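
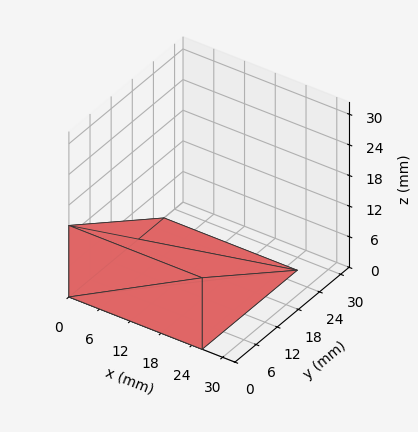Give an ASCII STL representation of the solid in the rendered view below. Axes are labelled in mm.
Reading the render: the shape is a wedge (ramp): 26 × 27 mm base, rising to 14 mm along the y=0 edge and sloping linearly to z=0 at y=27 (dimensions read to the nearest mm from the axis ticks). For the STL, each face is triangulated and given an outward normal.

solid part
  facet normal 0.0000 0.0000 -1.0000
    outer loop
      vertex 26.0 27.0 0.0
      vertex 26.0 0.0 0.0
      vertex 0.0 0.0 0.0
    endloop
  endfacet
  facet normal 0.0000 0.0000 -1.0000
    outer loop
      vertex 0.0 27.0 0.0
      vertex 26.0 27.0 0.0
      vertex 0.0 0.0 0.0
    endloop
  endfacet
  facet normal 0.0000 -1.0000 0.0000
    outer loop
      vertex 0.0 0.0 0.0
      vertex 26.0 0.0 0.0
      vertex 26.0 0.0 14.0
    endloop
  endfacet
  facet normal 0.0000 -1.0000 0.0000
    outer loop
      vertex 0.0 0.0 0.0
      vertex 26.0 0.0 14.0
      vertex 0.0 0.0 14.0
    endloop
  endfacet
  facet normal 0.0000 0.4603 0.8878
    outer loop
      vertex 0.0 0.0 14.0
      vertex 26.0 0.0 14.0
      vertex 26.0 27.0 0.0
    endloop
  endfacet
  facet normal 0.0000 0.4603 0.8878
    outer loop
      vertex 0.0 0.0 14.0
      vertex 26.0 27.0 0.0
      vertex 0.0 27.0 0.0
    endloop
  endfacet
  facet normal -1.0000 0.0000 0.0000
    outer loop
      vertex 0.0 0.0 14.0
      vertex 0.0 27.0 0.0
      vertex 0.0 0.0 0.0
    endloop
  endfacet
  facet normal 1.0000 0.0000 0.0000
    outer loop
      vertex 26.0 0.0 0.0
      vertex 26.0 27.0 0.0
      vertex 26.0 0.0 14.0
    endloop
  endfacet
endsolid part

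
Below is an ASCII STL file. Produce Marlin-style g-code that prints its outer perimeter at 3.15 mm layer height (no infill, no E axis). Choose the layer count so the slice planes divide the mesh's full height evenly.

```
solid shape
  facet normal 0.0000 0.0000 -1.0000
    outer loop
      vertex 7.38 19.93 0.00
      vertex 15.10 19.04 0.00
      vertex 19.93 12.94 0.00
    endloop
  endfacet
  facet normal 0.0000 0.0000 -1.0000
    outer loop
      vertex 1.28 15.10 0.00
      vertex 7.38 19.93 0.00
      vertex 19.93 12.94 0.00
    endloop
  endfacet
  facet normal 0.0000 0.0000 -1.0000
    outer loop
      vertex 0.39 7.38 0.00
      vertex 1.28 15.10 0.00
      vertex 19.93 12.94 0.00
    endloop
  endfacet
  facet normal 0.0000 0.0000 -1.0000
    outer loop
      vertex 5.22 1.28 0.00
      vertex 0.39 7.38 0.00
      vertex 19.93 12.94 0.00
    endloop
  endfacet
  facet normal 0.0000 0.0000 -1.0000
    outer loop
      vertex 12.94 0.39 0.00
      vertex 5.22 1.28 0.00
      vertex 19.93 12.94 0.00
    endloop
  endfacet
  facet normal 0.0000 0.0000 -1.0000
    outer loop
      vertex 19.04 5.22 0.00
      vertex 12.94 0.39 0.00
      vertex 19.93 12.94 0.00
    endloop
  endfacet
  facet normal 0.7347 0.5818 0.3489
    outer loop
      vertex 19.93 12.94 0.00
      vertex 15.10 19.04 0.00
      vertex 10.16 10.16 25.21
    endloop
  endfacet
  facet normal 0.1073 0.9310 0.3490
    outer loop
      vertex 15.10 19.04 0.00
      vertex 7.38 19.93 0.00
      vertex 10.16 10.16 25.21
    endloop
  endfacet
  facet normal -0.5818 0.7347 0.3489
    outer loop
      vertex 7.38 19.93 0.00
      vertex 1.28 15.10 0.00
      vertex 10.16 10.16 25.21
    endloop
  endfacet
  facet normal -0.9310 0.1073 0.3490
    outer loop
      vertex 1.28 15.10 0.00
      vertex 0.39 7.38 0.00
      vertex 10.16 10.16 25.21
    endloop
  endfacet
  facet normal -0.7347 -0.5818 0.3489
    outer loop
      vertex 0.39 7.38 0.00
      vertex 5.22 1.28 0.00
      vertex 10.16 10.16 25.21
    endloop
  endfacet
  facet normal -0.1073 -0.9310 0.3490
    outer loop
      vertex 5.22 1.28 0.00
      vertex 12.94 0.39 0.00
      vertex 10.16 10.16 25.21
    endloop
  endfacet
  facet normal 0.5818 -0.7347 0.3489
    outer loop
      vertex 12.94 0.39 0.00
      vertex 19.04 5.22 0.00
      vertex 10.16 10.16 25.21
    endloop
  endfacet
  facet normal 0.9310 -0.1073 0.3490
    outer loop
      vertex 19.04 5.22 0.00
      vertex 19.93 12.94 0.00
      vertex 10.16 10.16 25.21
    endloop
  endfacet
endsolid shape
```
; perimeter-only toolpath
G21 ; units = mm
G90 ; absolute positioning
G28 ; home
; layer 1
G0 Z3.15
G0 X18.71 Y12.59
G1 X14.48 Y17.93
G1 X7.73 Y18.71
G1 X2.39 Y14.48
G1 X1.61 Y7.73
G1 X5.84 Y2.39
G1 X12.59 Y1.61
G1 X17.93 Y5.84
G1 X18.71 Y12.59
; layer 2
G0 Z6.30
G0 X17.49 Y12.25
G1 X13.86 Y16.82
G1 X8.07 Y17.49
G1 X3.50 Y13.86
G1 X2.83 Y8.07
G1 X6.46 Y3.50
G1 X12.25 Y2.83
G1 X16.82 Y6.46
G1 X17.49 Y12.25
; layer 3
G0 Z9.45
G0 X16.27 Y11.90
G1 X13.25 Y15.71
G1 X8.42 Y16.27
G1 X4.61 Y13.25
G1 X4.05 Y8.42
G1 X7.07 Y4.61
G1 X11.90 Y4.05
G1 X15.71 Y7.07
G1 X16.27 Y11.90
; layer 4
G0 Z12.61
G0 X15.04 Y11.55
G1 X12.63 Y14.60
G1 X8.77 Y15.04
G1 X5.72 Y12.63
G1 X5.28 Y8.77
G1 X7.69 Y5.72
G1 X11.55 Y5.28
G1 X14.60 Y7.69
G1 X15.04 Y11.55
; layer 5
G0 Z15.76
G0 X13.82 Y11.20
G1 X12.01 Y13.49
G1 X9.12 Y13.82
G1 X6.83 Y12.01
G1 X6.50 Y9.12
G1 X8.31 Y6.83
G1 X11.20 Y6.50
G1 X13.49 Y8.31
G1 X13.82 Y11.20
; layer 6
G0 Z18.91
G0 X12.60 Y10.86
G1 X11.40 Y12.38
G1 X9.46 Y12.60
G1 X7.94 Y11.40
G1 X7.72 Y9.46
G1 X8.93 Y7.94
G1 X10.86 Y7.72
G1 X12.38 Y8.93
G1 X12.60 Y10.86
; layer 7
G0 Z22.06
G0 X11.38 Y10.51
G1 X10.78 Y11.27
G1 X9.81 Y11.38
G1 X9.05 Y10.78
G1 X8.94 Y9.81
G1 X9.54 Y9.05
G1 X10.51 Y8.94
G1 X11.27 Y9.54
G1 X11.38 Y10.51
M2 ; end

The solid is a regular 8-sided pyramid, base circumscribed radius ≈ 10.2 mm, apex at z ≈ 25.2 mm. Slicing at Δz = 3.15 mm — 8 equal slices spanning the solid's height, so layer i sits at z = i·h/8 — gives 7 non-empty perimeters. Each is a 8-segment closed polygon; G0 lifts to the layer z and rapids to the start vertex, then G1 traces the edges. The cross-section shrinks linearly with z (the slice at the apex is degenerate and omitted).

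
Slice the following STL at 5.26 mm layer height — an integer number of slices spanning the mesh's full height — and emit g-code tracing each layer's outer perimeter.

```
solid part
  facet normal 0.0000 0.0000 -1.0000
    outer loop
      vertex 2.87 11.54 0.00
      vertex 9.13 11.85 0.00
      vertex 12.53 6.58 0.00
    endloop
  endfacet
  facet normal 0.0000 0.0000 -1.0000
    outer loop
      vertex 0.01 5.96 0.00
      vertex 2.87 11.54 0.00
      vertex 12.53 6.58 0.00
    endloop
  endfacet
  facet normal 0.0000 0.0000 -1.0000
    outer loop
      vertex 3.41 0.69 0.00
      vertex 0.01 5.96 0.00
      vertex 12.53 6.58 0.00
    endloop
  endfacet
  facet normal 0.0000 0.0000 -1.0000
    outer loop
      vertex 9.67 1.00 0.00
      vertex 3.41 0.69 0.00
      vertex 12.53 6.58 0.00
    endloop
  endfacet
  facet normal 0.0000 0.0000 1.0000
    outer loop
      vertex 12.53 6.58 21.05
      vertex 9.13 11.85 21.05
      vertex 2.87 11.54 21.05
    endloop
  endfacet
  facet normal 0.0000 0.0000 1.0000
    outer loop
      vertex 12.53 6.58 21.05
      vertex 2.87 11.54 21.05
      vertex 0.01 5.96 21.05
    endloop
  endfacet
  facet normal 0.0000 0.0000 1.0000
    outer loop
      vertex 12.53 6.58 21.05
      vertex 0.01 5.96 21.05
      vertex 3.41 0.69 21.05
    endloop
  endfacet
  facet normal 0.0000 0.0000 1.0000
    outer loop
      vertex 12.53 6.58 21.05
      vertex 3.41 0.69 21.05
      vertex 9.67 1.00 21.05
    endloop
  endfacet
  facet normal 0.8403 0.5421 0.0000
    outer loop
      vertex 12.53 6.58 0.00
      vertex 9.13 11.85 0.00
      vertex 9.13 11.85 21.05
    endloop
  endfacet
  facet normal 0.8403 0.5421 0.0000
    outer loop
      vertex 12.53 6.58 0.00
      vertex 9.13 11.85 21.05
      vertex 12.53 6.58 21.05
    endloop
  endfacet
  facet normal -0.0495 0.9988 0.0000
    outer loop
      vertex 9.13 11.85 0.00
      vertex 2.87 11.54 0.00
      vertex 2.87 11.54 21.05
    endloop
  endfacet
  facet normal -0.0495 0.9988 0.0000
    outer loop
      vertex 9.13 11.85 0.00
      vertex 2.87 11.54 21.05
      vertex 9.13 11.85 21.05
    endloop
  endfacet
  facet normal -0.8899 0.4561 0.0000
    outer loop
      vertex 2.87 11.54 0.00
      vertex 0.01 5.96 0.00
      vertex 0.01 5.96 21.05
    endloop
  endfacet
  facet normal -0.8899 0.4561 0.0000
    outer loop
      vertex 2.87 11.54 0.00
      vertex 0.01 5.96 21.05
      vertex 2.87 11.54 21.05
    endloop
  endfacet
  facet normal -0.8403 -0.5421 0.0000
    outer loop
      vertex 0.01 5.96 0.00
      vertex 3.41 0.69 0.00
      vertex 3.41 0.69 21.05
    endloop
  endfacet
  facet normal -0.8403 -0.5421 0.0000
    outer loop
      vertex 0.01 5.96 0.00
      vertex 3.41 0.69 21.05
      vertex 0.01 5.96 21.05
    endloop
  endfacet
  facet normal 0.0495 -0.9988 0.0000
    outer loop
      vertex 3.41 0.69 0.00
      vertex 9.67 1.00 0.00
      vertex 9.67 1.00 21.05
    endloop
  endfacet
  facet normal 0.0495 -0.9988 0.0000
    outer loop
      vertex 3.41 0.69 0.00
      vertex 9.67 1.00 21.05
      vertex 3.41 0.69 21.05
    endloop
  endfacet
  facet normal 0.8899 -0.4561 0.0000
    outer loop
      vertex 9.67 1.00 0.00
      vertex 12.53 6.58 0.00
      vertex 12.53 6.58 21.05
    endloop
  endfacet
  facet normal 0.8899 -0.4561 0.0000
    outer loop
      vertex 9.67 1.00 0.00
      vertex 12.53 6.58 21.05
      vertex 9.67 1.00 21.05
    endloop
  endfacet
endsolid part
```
; perimeter-only toolpath
G21 ; units = mm
G90 ; absolute positioning
G28 ; home
; layer 1
G0 Z5.26
G0 X12.53 Y6.58
G1 X9.13 Y11.85
G1 X2.87 Y11.54
G1 X0.01 Y5.96
G1 X3.41 Y0.69
G1 X9.67 Y1.00
G1 X12.53 Y6.58
; layer 2
G0 Z10.53
G0 X12.53 Y6.58
G1 X9.13 Y11.85
G1 X2.87 Y11.54
G1 X0.01 Y5.96
G1 X3.41 Y0.69
G1 X9.67 Y1.00
G1 X12.53 Y6.58
; layer 3
G0 Z15.79
G0 X12.53 Y6.58
G1 X9.13 Y11.85
G1 X2.87 Y11.54
G1 X0.01 Y5.96
G1 X3.41 Y0.69
G1 X9.67 Y1.00
G1 X12.53 Y6.58
; layer 4
G0 Z21.05
G0 X12.53 Y6.58
G1 X9.13 Y11.85
G1 X2.87 Y11.54
G1 X0.01 Y5.96
G1 X3.41 Y0.69
G1 X9.67 Y1.00
G1 X12.53 Y6.58
M2 ; end

The solid is a regular 6-sided prism (a cylinder approximated with 6 flat sides), circumscribed radius ≈ 6.27 mm, height ≈ 21.1 mm. Slicing at Δz = 5.26 mm — 4 equal slices spanning the solid's height, so layer i sits at z = i·h/4 — gives 4 non-empty perimeters. Each is a 6-segment closed polygon; G0 lifts to the layer z and rapids to the start vertex, then G1 traces the edges.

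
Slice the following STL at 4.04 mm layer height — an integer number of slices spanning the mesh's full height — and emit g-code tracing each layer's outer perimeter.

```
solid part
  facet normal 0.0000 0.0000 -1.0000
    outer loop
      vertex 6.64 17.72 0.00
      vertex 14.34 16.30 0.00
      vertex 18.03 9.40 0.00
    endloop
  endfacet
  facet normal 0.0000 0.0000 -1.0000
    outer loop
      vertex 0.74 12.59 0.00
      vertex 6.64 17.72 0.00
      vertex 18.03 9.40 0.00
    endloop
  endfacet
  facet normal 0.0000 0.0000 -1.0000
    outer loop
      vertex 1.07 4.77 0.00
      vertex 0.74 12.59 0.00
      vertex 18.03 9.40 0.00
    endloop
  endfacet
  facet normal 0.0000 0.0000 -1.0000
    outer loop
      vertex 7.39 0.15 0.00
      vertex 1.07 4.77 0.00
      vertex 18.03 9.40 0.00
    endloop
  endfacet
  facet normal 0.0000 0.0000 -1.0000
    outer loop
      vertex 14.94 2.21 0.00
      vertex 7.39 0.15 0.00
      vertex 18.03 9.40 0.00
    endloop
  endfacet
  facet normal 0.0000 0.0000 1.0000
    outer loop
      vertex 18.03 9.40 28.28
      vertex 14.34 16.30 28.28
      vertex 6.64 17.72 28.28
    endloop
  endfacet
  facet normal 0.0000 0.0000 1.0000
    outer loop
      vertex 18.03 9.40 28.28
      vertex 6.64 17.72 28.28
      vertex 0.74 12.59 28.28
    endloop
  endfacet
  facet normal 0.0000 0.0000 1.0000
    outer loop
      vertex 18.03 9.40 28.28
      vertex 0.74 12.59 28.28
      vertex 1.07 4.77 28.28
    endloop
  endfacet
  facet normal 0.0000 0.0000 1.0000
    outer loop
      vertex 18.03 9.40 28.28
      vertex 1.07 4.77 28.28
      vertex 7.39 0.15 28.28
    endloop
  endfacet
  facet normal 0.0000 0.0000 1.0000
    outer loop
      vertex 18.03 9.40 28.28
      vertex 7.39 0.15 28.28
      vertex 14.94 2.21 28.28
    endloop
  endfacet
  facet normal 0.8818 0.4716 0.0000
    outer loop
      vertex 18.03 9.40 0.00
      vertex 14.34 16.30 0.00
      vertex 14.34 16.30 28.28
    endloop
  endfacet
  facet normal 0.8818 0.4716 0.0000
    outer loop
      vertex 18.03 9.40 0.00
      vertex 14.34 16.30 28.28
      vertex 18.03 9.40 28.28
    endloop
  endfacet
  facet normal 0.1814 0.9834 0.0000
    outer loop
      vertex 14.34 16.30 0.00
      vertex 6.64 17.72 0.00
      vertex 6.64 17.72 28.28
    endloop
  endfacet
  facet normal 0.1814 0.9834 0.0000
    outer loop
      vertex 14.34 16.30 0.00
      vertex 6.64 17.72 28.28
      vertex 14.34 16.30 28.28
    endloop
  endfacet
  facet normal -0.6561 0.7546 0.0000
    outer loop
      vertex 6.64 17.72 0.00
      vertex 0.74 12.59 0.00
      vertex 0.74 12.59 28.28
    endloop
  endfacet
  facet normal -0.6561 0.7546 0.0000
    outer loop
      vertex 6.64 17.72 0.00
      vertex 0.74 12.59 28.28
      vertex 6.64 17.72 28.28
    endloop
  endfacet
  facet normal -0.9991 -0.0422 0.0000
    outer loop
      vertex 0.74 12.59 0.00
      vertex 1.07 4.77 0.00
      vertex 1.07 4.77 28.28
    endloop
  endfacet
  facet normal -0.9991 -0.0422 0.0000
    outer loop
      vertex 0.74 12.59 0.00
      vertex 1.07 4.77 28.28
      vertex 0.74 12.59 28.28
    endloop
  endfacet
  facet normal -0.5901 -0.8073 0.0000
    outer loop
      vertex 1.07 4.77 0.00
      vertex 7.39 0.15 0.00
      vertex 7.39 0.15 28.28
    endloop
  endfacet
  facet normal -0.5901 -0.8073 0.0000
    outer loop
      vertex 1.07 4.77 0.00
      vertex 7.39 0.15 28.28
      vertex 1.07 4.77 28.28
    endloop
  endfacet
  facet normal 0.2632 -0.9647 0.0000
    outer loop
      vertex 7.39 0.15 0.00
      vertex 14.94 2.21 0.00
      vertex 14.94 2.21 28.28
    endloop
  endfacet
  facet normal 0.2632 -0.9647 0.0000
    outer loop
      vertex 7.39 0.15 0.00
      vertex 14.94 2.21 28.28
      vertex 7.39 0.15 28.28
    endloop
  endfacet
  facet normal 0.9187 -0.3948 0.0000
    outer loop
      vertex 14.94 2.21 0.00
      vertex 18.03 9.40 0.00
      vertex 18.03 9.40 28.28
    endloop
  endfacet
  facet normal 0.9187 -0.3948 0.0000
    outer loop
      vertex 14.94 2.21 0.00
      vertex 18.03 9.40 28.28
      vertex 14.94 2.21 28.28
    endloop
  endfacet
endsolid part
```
; perimeter-only toolpath
G21 ; units = mm
G90 ; absolute positioning
G28 ; home
; layer 1
G0 Z4.04
G0 X18.03 Y9.40
G1 X14.34 Y16.30
G1 X6.64 Y17.72
G1 X0.74 Y12.59
G1 X1.07 Y4.77
G1 X7.39 Y0.15
G1 X14.94 Y2.21
G1 X18.03 Y9.40
; layer 2
G0 Z8.08
G0 X18.03 Y9.40
G1 X14.34 Y16.30
G1 X6.64 Y17.72
G1 X0.74 Y12.59
G1 X1.07 Y4.77
G1 X7.39 Y0.15
G1 X14.94 Y2.21
G1 X18.03 Y9.40
; layer 3
G0 Z12.12
G0 X18.03 Y9.40
G1 X14.34 Y16.30
G1 X6.64 Y17.72
G1 X0.74 Y12.59
G1 X1.07 Y4.77
G1 X7.39 Y0.15
G1 X14.94 Y2.21
G1 X18.03 Y9.40
; layer 4
G0 Z16.16
G0 X18.03 Y9.40
G1 X14.34 Y16.30
G1 X6.64 Y17.72
G1 X0.74 Y12.59
G1 X1.07 Y4.77
G1 X7.39 Y0.15
G1 X14.94 Y2.21
G1 X18.03 Y9.40
; layer 5
G0 Z20.20
G0 X18.03 Y9.40
G1 X14.34 Y16.30
G1 X6.64 Y17.72
G1 X0.74 Y12.59
G1 X1.07 Y4.77
G1 X7.39 Y0.15
G1 X14.94 Y2.21
G1 X18.03 Y9.40
; layer 6
G0 Z24.24
G0 X18.03 Y9.40
G1 X14.34 Y16.30
G1 X6.64 Y17.72
G1 X0.74 Y12.59
G1 X1.07 Y4.77
G1 X7.39 Y0.15
G1 X14.94 Y2.21
G1 X18.03 Y9.40
; layer 7
G0 Z28.28
G0 X18.03 Y9.40
G1 X14.34 Y16.30
G1 X6.64 Y17.72
G1 X0.74 Y12.59
G1 X1.07 Y4.77
G1 X7.39 Y0.15
G1 X14.94 Y2.21
G1 X18.03 Y9.40
M2 ; end

The solid is a regular 7-sided prism (a cylinder approximated with 7 flat sides), circumscribed radius ≈ 9.02 mm, height ≈ 28.3 mm. Slicing at Δz = 4.04 mm — 7 equal slices spanning the solid's height, so layer i sits at z = i·h/7 — gives 7 non-empty perimeters. Each is a 7-segment closed polygon; G0 lifts to the layer z and rapids to the start vertex, then G1 traces the edges.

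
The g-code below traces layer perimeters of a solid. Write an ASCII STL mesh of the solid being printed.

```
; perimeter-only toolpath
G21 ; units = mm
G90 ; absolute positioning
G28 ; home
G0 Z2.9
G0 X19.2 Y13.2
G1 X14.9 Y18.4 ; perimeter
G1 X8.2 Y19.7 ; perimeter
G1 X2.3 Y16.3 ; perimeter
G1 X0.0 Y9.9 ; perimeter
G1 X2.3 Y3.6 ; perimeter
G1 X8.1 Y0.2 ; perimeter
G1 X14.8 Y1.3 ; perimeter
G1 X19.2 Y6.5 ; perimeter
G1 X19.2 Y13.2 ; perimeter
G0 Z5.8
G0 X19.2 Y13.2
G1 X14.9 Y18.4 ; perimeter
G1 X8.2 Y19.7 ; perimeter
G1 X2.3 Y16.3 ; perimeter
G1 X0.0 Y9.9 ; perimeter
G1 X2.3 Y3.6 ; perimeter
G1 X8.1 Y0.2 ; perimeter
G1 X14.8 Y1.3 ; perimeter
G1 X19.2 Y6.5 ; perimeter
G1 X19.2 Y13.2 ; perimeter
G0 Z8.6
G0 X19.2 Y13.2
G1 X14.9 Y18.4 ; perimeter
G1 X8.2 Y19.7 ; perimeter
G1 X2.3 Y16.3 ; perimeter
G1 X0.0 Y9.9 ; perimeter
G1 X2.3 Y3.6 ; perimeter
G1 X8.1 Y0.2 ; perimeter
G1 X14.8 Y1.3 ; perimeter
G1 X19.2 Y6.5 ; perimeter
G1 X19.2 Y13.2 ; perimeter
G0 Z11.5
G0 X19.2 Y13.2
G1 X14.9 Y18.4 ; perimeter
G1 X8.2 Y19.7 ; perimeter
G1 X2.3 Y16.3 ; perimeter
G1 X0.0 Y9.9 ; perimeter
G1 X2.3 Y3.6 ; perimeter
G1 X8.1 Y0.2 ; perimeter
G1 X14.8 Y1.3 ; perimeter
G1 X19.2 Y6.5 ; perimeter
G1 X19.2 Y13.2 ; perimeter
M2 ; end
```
solid part
  facet normal 0.0000 0.0000 -1.0000
    outer loop
      vertex 8.2 19.7 0.0
      vertex 14.9 18.4 0.0
      vertex 19.2 13.2 0.0
    endloop
  endfacet
  facet normal 0.0000 0.0000 -1.0000
    outer loop
      vertex 2.3 16.3 0.0
      vertex 8.2 19.7 0.0
      vertex 19.2 13.2 0.0
    endloop
  endfacet
  facet normal 0.0000 0.0000 -1.0000
    outer loop
      vertex 0.0 9.9 0.0
      vertex 2.3 16.3 0.0
      vertex 19.2 13.2 0.0
    endloop
  endfacet
  facet normal 0.0000 0.0000 -1.0000
    outer loop
      vertex 2.3 3.6 0.0
      vertex 0.0 9.9 0.0
      vertex 19.2 13.2 0.0
    endloop
  endfacet
  facet normal 0.0000 0.0000 -1.0000
    outer loop
      vertex 8.1 0.2 0.0
      vertex 2.3 3.6 0.0
      vertex 19.2 13.2 0.0
    endloop
  endfacet
  facet normal 0.0000 0.0000 -1.0000
    outer loop
      vertex 14.8 1.3 0.0
      vertex 8.1 0.2 0.0
      vertex 19.2 13.2 0.0
    endloop
  endfacet
  facet normal 0.0000 0.0000 -1.0000
    outer loop
      vertex 19.2 6.5 0.0
      vertex 14.8 1.3 0.0
      vertex 19.2 13.2 0.0
    endloop
  endfacet
  facet normal 0.0000 0.0000 1.0000
    outer loop
      vertex 19.2 13.2 11.5
      vertex 14.9 18.4 11.5
      vertex 8.2 19.7 11.5
    endloop
  endfacet
  facet normal 0.0000 0.0000 1.0000
    outer loop
      vertex 19.2 13.2 11.5
      vertex 8.2 19.7 11.5
      vertex 2.3 16.3 11.5
    endloop
  endfacet
  facet normal 0.0000 0.0000 1.0000
    outer loop
      vertex 19.2 13.2 11.5
      vertex 2.3 16.3 11.5
      vertex 0.0 9.9 11.5
    endloop
  endfacet
  facet normal 0.0000 0.0000 1.0000
    outer loop
      vertex 19.2 13.2 11.5
      vertex 0.0 9.9 11.5
      vertex 2.3 3.6 11.5
    endloop
  endfacet
  facet normal 0.0000 0.0000 1.0000
    outer loop
      vertex 19.2 13.2 11.5
      vertex 2.3 3.6 11.5
      vertex 8.1 0.2 11.5
    endloop
  endfacet
  facet normal 0.0000 0.0000 1.0000
    outer loop
      vertex 19.2 13.2 11.5
      vertex 8.1 0.2 11.5
      vertex 14.8 1.3 11.5
    endloop
  endfacet
  facet normal 0.0000 0.0000 1.0000
    outer loop
      vertex 19.2 13.2 11.5
      vertex 14.8 1.3 11.5
      vertex 19.2 6.5 11.5
    endloop
  endfacet
  facet normal 0.7706 0.6373 0.0000
    outer loop
      vertex 19.2 13.2 0.0
      vertex 14.9 18.4 0.0
      vertex 14.9 18.4 11.5
    endloop
  endfacet
  facet normal 0.7706 0.6373 0.0000
    outer loop
      vertex 19.2 13.2 0.0
      vertex 14.9 18.4 11.5
      vertex 19.2 13.2 11.5
    endloop
  endfacet
  facet normal 0.1905 0.9817 0.0000
    outer loop
      vertex 14.9 18.4 0.0
      vertex 8.2 19.7 0.0
      vertex 8.2 19.7 11.5
    endloop
  endfacet
  facet normal 0.1905 0.9817 0.0000
    outer loop
      vertex 14.9 18.4 0.0
      vertex 8.2 19.7 11.5
      vertex 14.9 18.4 11.5
    endloop
  endfacet
  facet normal -0.4993 0.8664 0.0000
    outer loop
      vertex 8.2 19.7 0.0
      vertex 2.3 16.3 0.0
      vertex 2.3 16.3 11.5
    endloop
  endfacet
  facet normal -0.4993 0.8664 0.0000
    outer loop
      vertex 8.2 19.7 0.0
      vertex 2.3 16.3 11.5
      vertex 8.2 19.7 11.5
    endloop
  endfacet
  facet normal -0.9411 0.3382 0.0000
    outer loop
      vertex 2.3 16.3 0.0
      vertex 0.0 9.9 0.0
      vertex 0.0 9.9 11.5
    endloop
  endfacet
  facet normal -0.9411 0.3382 0.0000
    outer loop
      vertex 2.3 16.3 0.0
      vertex 0.0 9.9 11.5
      vertex 2.3 16.3 11.5
    endloop
  endfacet
  facet normal -0.9394 -0.3429 0.0000
    outer loop
      vertex 0.0 9.9 0.0
      vertex 2.3 3.6 0.0
      vertex 2.3 3.6 11.5
    endloop
  endfacet
  facet normal -0.9394 -0.3429 0.0000
    outer loop
      vertex 0.0 9.9 0.0
      vertex 2.3 3.6 11.5
      vertex 0.0 9.9 11.5
    endloop
  endfacet
  facet normal -0.5057 -0.8627 0.0000
    outer loop
      vertex 2.3 3.6 0.0
      vertex 8.1 0.2 0.0
      vertex 8.1 0.2 11.5
    endloop
  endfacet
  facet normal -0.5057 -0.8627 0.0000
    outer loop
      vertex 2.3 3.6 0.0
      vertex 8.1 0.2 11.5
      vertex 2.3 3.6 11.5
    endloop
  endfacet
  facet normal 0.1620 -0.9868 0.0000
    outer loop
      vertex 8.1 0.2 0.0
      vertex 14.8 1.3 0.0
      vertex 14.8 1.3 11.5
    endloop
  endfacet
  facet normal 0.1620 -0.9868 0.0000
    outer loop
      vertex 8.1 0.2 0.0
      vertex 14.8 1.3 11.5
      vertex 8.1 0.2 11.5
    endloop
  endfacet
  facet normal 0.7634 -0.6459 0.0000
    outer loop
      vertex 14.8 1.3 0.0
      vertex 19.2 6.5 0.0
      vertex 19.2 6.5 11.5
    endloop
  endfacet
  facet normal 0.7634 -0.6459 0.0000
    outer loop
      vertex 14.8 1.3 0.0
      vertex 19.2 6.5 11.5
      vertex 14.8 1.3 11.5
    endloop
  endfacet
  facet normal 1.0000 0.0000 0.0000
    outer loop
      vertex 19.2 6.5 0.0
      vertex 19.2 13.2 0.0
      vertex 19.2 13.2 11.5
    endloop
  endfacet
  facet normal 1.0000 0.0000 0.0000
    outer loop
      vertex 19.2 6.5 0.0
      vertex 19.2 13.2 11.5
      vertex 19.2 6.5 11.5
    endloop
  endfacet
endsolid part

The G0 Z moves step by Δz≈2.9 mm. Every layer's G1 loop is the same polygon, so the solid is a straight extrusion of it from z=0 to z≈11.5. Closing with flat bottom and top caps and triangulating gives 32 facets — a regular 9-sided prism (a cylinder approximated with 9 flat sides), circumscribed radius ≈ 9.9 mm, height ≈ 11.5 mm.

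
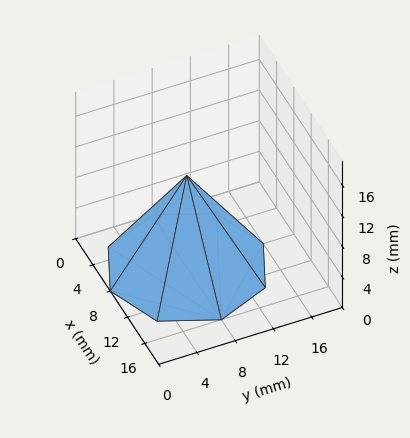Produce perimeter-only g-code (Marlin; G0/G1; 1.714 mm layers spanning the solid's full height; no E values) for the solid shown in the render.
Reading the render: the shape is a regular 8-sided pyramid, base circumscribed radius ≈ 8 mm, apex at z ≈ 12 mm (dimensions read to the nearest mm from the axis ticks). For the g-code, the solid's height is divided into equal slices at the stated Δz and each level perimeter traced with G1 moves after a G0 lift.

; perimeter-only toolpath
G21 ; units = mm
G90 ; absolute positioning
G28 ; home
; layer 1
G0 Z1.714
G0 X14.857 Y8.000
G1 X12.849 Y12.849
G1 X8.000 Y14.857
G1 X3.151 Y12.849
G1 X1.143 Y8.000
G1 X3.151 Y3.151
G1 X8.000 Y1.143
G1 X12.849 Y3.151
G1 X14.857 Y8.000
; layer 2
G0 Z3.429
G0 X13.714 Y8.000
G1 X12.041 Y12.041
G1 X8.000 Y13.714
G1 X3.959 Y12.041
G1 X2.286 Y8.000
G1 X3.959 Y3.959
G1 X8.000 Y2.286
G1 X12.041 Y3.959
G1 X13.714 Y8.000
; layer 3
G0 Z5.143
G0 X12.571 Y8.000
G1 X11.233 Y11.233
G1 X8.000 Y12.571
G1 X4.767 Y11.233
G1 X3.429 Y8.000
G1 X4.767 Y4.767
G1 X8.000 Y3.429
G1 X11.233 Y4.767
G1 X12.571 Y8.000
; layer 4
G0 Z6.857
G0 X11.429 Y8.000
G1 X10.424 Y10.424
G1 X8.000 Y11.429
G1 X5.576 Y10.424
G1 X4.571 Y8.000
G1 X5.576 Y5.576
G1 X8.000 Y4.571
G1 X10.424 Y5.576
G1 X11.429 Y8.000
; layer 5
G0 Z8.571
G0 X10.286 Y8.000
G1 X9.616 Y9.616
G1 X8.000 Y10.286
G1 X6.384 Y9.616
G1 X5.714 Y8.000
G1 X6.384 Y6.384
G1 X8.000 Y5.714
G1 X9.616 Y6.384
G1 X10.286 Y8.000
; layer 6
G0 Z10.286
G0 X9.143 Y8.000
G1 X8.808 Y8.808
G1 X8.000 Y9.143
G1 X7.192 Y8.808
G1 X6.857 Y8.000
G1 X7.192 Y7.192
G1 X8.000 Y6.857
G1 X8.808 Y7.192
G1 X9.143 Y8.000
M2 ; end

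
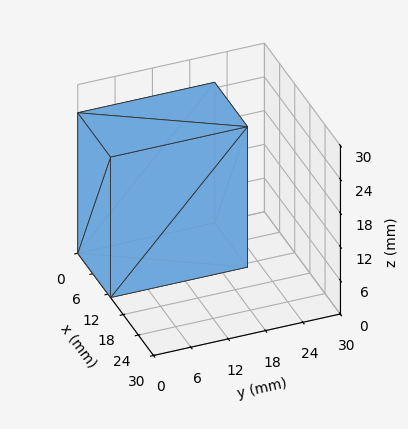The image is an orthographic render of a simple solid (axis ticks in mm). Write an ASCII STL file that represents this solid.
Reading the render: the shape is a rectangular box, roughly 13 × 22 mm footprint and 25 mm tall (dimensions read to the nearest mm from the axis ticks). For the STL, each face is triangulated and given an outward normal.

solid part
  facet normal 0.0000 0.0000 -1.0000
    outer loop
      vertex 13.00 22.00 0.00
      vertex 13.00 0.00 0.00
      vertex 0.00 0.00 0.00
    endloop
  endfacet
  facet normal 0.0000 0.0000 -1.0000
    outer loop
      vertex 0.00 22.00 0.00
      vertex 13.00 22.00 0.00
      vertex 0.00 0.00 0.00
    endloop
  endfacet
  facet normal 0.0000 0.0000 1.0000
    outer loop
      vertex 0.00 0.00 25.00
      vertex 13.00 0.00 25.00
      vertex 13.00 22.00 25.00
    endloop
  endfacet
  facet normal 0.0000 0.0000 1.0000
    outer loop
      vertex 0.00 0.00 25.00
      vertex 13.00 22.00 25.00
      vertex 0.00 22.00 25.00
    endloop
  endfacet
  facet normal 0.0000 -1.0000 0.0000
    outer loop
      vertex 0.00 0.00 0.00
      vertex 13.00 0.00 0.00
      vertex 13.00 0.00 25.00
    endloop
  endfacet
  facet normal 0.0000 -1.0000 0.0000
    outer loop
      vertex 0.00 0.00 0.00
      vertex 13.00 0.00 25.00
      vertex 0.00 0.00 25.00
    endloop
  endfacet
  facet normal 0.0000 1.0000 0.0000
    outer loop
      vertex 13.00 22.00 25.00
      vertex 13.00 22.00 0.00
      vertex 0.00 22.00 0.00
    endloop
  endfacet
  facet normal 0.0000 1.0000 0.0000
    outer loop
      vertex 0.00 22.00 25.00
      vertex 13.00 22.00 25.00
      vertex 0.00 22.00 0.00
    endloop
  endfacet
  facet normal -1.0000 0.0000 0.0000
    outer loop
      vertex 0.00 22.00 25.00
      vertex 0.00 22.00 0.00
      vertex 0.00 0.00 0.00
    endloop
  endfacet
  facet normal -1.0000 0.0000 0.0000
    outer loop
      vertex 0.00 0.00 25.00
      vertex 0.00 22.00 25.00
      vertex 0.00 0.00 0.00
    endloop
  endfacet
  facet normal 1.0000 0.0000 0.0000
    outer loop
      vertex 13.00 0.00 0.00
      vertex 13.00 22.00 0.00
      vertex 13.00 22.00 25.00
    endloop
  endfacet
  facet normal 1.0000 0.0000 0.0000
    outer loop
      vertex 13.00 0.00 0.00
      vertex 13.00 22.00 25.00
      vertex 13.00 0.00 25.00
    endloop
  endfacet
endsolid part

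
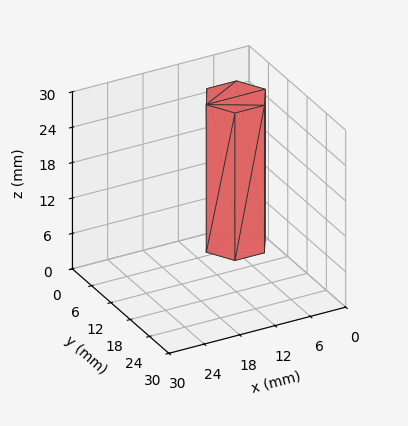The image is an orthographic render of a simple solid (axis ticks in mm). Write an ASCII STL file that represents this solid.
Reading the render: the shape is a regular 6-sided prism (a cylinder approximated with 6 flat sides), circumscribed radius ≈ 5 mm, height ≈ 25 mm (dimensions read to the nearest mm from the axis ticks). For the STL, each face is triangulated and given an outward normal.

solid part
  facet normal 0.0000 0.0000 -1.0000
    outer loop
      vertex 2.500 9.330 0.000
      vertex 7.500 9.330 0.000
      vertex 10.000 5.000 0.000
    endloop
  endfacet
  facet normal 0.0000 0.0000 -1.0000
    outer loop
      vertex 0.000 5.000 0.000
      vertex 2.500 9.330 0.000
      vertex 10.000 5.000 0.000
    endloop
  endfacet
  facet normal 0.0000 0.0000 -1.0000
    outer loop
      vertex 2.500 0.670 0.000
      vertex 0.000 5.000 0.000
      vertex 10.000 5.000 0.000
    endloop
  endfacet
  facet normal 0.0000 0.0000 -1.0000
    outer loop
      vertex 7.500 0.670 0.000
      vertex 2.500 0.670 0.000
      vertex 10.000 5.000 0.000
    endloop
  endfacet
  facet normal 0.0000 0.0000 1.0000
    outer loop
      vertex 10.000 5.000 25.000
      vertex 7.500 9.330 25.000
      vertex 2.500 9.330 25.000
    endloop
  endfacet
  facet normal 0.0000 0.0000 1.0000
    outer loop
      vertex 10.000 5.000 25.000
      vertex 2.500 9.330 25.000
      vertex 0.000 5.000 25.000
    endloop
  endfacet
  facet normal 0.0000 0.0000 1.0000
    outer loop
      vertex 10.000 5.000 25.000
      vertex 0.000 5.000 25.000
      vertex 2.500 0.670 25.000
    endloop
  endfacet
  facet normal 0.0000 0.0000 1.0000
    outer loop
      vertex 10.000 5.000 25.000
      vertex 2.500 0.670 25.000
      vertex 7.500 0.670 25.000
    endloop
  endfacet
  facet normal 0.8660 0.5000 0.0000
    outer loop
      vertex 10.000 5.000 0.000
      vertex 7.500 9.330 0.000
      vertex 7.500 9.330 25.000
    endloop
  endfacet
  facet normal 0.8660 0.5000 0.0000
    outer loop
      vertex 10.000 5.000 0.000
      vertex 7.500 9.330 25.000
      vertex 10.000 5.000 25.000
    endloop
  endfacet
  facet normal 0.0000 1.0000 0.0000
    outer loop
      vertex 7.500 9.330 0.000
      vertex 2.500 9.330 0.000
      vertex 2.500 9.330 25.000
    endloop
  endfacet
  facet normal 0.0000 1.0000 0.0000
    outer loop
      vertex 7.500 9.330 0.000
      vertex 2.500 9.330 25.000
      vertex 7.500 9.330 25.000
    endloop
  endfacet
  facet normal -0.8660 0.5000 0.0000
    outer loop
      vertex 2.500 9.330 0.000
      vertex 0.000 5.000 0.000
      vertex 0.000 5.000 25.000
    endloop
  endfacet
  facet normal -0.8660 0.5000 0.0000
    outer loop
      vertex 2.500 9.330 0.000
      vertex 0.000 5.000 25.000
      vertex 2.500 9.330 25.000
    endloop
  endfacet
  facet normal -0.8660 -0.5000 0.0000
    outer loop
      vertex 0.000 5.000 0.000
      vertex 2.500 0.670 0.000
      vertex 2.500 0.670 25.000
    endloop
  endfacet
  facet normal -0.8660 -0.5000 0.0000
    outer loop
      vertex 0.000 5.000 0.000
      vertex 2.500 0.670 25.000
      vertex 0.000 5.000 25.000
    endloop
  endfacet
  facet normal 0.0000 -1.0000 0.0000
    outer loop
      vertex 2.500 0.670 0.000
      vertex 7.500 0.670 0.000
      vertex 7.500 0.670 25.000
    endloop
  endfacet
  facet normal 0.0000 -1.0000 0.0000
    outer loop
      vertex 2.500 0.670 0.000
      vertex 7.500 0.670 25.000
      vertex 2.500 0.670 25.000
    endloop
  endfacet
  facet normal 0.8660 -0.5000 0.0000
    outer loop
      vertex 7.500 0.670 0.000
      vertex 10.000 5.000 0.000
      vertex 10.000 5.000 25.000
    endloop
  endfacet
  facet normal 0.8660 -0.5000 0.0000
    outer loop
      vertex 7.500 0.670 0.000
      vertex 10.000 5.000 25.000
      vertex 7.500 0.670 25.000
    endloop
  endfacet
endsolid part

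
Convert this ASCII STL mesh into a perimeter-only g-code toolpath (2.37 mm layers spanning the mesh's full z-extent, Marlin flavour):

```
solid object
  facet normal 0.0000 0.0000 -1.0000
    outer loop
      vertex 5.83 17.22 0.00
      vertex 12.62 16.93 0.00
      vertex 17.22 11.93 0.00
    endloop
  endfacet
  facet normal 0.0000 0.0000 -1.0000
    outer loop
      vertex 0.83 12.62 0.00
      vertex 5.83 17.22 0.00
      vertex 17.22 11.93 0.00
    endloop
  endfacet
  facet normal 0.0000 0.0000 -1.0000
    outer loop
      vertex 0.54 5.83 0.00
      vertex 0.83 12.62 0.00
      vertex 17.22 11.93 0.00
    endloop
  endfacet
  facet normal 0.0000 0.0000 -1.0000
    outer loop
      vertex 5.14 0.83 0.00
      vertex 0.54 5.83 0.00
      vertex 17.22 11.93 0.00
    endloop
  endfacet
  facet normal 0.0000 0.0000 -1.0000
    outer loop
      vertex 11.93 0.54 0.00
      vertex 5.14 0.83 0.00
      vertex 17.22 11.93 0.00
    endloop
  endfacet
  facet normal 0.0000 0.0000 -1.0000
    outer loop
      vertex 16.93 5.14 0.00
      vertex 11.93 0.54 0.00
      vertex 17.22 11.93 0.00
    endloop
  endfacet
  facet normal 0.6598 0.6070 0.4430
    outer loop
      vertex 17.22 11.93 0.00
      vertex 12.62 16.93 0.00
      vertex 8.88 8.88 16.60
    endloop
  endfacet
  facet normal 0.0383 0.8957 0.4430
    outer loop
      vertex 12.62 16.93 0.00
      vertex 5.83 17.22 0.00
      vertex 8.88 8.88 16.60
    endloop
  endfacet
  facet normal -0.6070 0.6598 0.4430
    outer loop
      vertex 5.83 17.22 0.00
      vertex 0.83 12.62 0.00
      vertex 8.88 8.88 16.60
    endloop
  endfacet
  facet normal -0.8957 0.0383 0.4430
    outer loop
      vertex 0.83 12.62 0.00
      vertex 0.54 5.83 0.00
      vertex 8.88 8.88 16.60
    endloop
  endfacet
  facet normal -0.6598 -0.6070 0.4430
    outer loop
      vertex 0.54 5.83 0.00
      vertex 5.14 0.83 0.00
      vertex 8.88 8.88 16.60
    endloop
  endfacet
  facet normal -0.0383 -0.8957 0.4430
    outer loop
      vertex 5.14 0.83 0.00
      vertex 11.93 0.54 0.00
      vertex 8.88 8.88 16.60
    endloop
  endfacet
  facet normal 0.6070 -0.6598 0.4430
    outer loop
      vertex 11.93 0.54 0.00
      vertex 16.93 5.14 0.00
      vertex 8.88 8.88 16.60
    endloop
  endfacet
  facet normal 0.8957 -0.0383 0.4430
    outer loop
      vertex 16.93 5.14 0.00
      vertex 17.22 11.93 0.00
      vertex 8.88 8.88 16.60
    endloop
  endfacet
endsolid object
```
; perimeter-only toolpath
G21 ; units = mm
G90 ; absolute positioning
G28 ; home
; layer 1
G0 Z2.37
G0 X16.03 Y11.49
G1 X12.09 Y15.78
G1 X6.27 Y16.03
G1 X1.98 Y12.09
G1 X1.73 Y6.27
G1 X5.67 Y1.98
G1 X11.49 Y1.73
G1 X15.78 Y5.67
G1 X16.03 Y11.49
; layer 2
G0 Z4.74
G0 X14.84 Y11.06
G1 X11.55 Y14.63
G1 X6.70 Y14.84
G1 X3.13 Y11.55
G1 X2.92 Y6.70
G1 X6.21 Y3.13
G1 X11.06 Y2.92
G1 X14.63 Y6.21
G1 X14.84 Y11.06
; layer 3
G0 Z7.11
G0 X13.65 Y10.62
G1 X11.02 Y13.48
G1 X7.14 Y13.65
G1 X4.28 Y11.02
G1 X4.11 Y7.14
G1 X6.74 Y4.28
G1 X10.62 Y4.11
G1 X13.48 Y6.74
G1 X13.65 Y10.62
; layer 4
G0 Z9.49
G0 X12.45 Y10.19
G1 X10.48 Y12.33
G1 X7.57 Y12.45
G1 X5.43 Y10.48
G1 X5.31 Y7.57
G1 X7.28 Y5.43
G1 X10.19 Y5.31
G1 X12.33 Y7.28
G1 X12.45 Y10.19
; layer 5
G0 Z11.86
G0 X11.26 Y9.75
G1 X9.95 Y11.18
G1 X8.01 Y11.26
G1 X6.58 Y9.95
G1 X6.50 Y8.01
G1 X7.81 Y6.58
G1 X9.75 Y6.50
G1 X11.18 Y7.81
G1 X11.26 Y9.75
; layer 6
G0 Z14.23
G0 X10.07 Y9.32
G1 X9.41 Y10.03
G1 X8.44 Y10.07
G1 X7.73 Y9.41
G1 X7.69 Y8.44
G1 X8.35 Y7.73
G1 X9.32 Y7.69
G1 X10.03 Y8.35
G1 X10.07 Y9.32
M2 ; end

The solid is a regular 8-sided pyramid, base circumscribed radius ≈ 8.88 mm, apex at z ≈ 16.6 mm. Slicing at Δz = 2.37 mm — 7 equal slices spanning the solid's height, so layer i sits at z = i·h/7 — gives 6 non-empty perimeters. Each is a 8-segment closed polygon; G0 lifts to the layer z and rapids to the start vertex, then G1 traces the edges. The cross-section shrinks linearly with z (the slice at the apex is degenerate and omitted).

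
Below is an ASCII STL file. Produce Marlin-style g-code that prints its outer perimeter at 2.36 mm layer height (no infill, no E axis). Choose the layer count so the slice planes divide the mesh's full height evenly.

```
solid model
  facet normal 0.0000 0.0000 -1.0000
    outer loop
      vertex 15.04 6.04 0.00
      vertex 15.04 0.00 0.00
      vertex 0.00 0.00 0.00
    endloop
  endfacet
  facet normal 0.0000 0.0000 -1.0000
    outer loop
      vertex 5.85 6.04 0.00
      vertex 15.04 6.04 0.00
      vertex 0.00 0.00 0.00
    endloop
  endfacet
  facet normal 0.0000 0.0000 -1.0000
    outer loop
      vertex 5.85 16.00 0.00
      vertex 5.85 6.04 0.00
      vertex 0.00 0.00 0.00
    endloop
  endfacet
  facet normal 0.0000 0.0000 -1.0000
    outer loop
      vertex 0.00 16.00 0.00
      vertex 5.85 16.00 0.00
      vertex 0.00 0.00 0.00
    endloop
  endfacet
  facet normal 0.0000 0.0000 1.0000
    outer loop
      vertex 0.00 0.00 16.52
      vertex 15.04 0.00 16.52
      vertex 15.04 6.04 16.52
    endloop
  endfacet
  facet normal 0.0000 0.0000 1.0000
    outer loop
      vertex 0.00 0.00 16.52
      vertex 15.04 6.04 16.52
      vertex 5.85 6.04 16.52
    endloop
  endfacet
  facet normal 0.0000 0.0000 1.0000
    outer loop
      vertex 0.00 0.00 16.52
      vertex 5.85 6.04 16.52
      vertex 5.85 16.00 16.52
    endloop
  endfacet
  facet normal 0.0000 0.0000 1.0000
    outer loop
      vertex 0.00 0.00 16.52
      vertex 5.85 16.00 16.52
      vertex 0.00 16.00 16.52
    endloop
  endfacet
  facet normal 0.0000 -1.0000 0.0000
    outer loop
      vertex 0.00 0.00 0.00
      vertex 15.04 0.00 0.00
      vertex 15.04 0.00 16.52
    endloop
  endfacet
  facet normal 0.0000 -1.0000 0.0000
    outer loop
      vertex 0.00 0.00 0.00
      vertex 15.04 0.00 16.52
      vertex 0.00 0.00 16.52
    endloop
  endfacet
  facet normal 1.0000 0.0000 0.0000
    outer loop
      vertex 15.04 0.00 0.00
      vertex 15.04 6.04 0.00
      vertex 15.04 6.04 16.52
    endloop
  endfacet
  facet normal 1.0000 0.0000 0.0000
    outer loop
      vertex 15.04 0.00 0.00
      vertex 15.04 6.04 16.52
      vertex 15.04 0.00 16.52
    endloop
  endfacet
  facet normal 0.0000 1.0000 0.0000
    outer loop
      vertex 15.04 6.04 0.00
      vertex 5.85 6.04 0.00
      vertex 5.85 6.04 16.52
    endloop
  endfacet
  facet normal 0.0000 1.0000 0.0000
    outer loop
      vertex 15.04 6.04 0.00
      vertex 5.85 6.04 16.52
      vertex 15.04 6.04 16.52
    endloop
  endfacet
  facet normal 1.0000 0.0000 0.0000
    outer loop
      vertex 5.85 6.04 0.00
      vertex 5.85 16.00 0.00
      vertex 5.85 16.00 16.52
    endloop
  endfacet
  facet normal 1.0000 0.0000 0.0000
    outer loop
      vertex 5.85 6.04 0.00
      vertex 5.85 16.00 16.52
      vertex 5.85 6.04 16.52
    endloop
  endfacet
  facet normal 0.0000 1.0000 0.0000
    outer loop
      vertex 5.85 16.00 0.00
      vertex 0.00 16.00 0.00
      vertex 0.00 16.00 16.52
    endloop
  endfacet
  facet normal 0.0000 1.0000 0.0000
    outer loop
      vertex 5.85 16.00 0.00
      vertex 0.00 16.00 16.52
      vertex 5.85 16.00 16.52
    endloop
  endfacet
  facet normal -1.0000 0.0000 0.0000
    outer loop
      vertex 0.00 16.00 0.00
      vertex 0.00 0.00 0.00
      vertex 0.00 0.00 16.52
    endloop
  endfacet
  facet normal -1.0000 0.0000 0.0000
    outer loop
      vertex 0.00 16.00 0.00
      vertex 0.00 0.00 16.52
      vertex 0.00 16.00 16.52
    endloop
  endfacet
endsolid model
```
; perimeter-only toolpath
G21 ; units = mm
G90 ; absolute positioning
G28 ; home
; layer 1
G0 Z2.36
G0 X0.00 Y0.00
G1 X15.04 Y0.00
G1 X15.04 Y6.04
G1 X5.85 Y6.04
G1 X5.85 Y16.00
G1 X0.00 Y16.00
G1 X0.00 Y0.00
; layer 2
G0 Z4.72
G0 X0.00 Y0.00
G1 X15.04 Y0.00
G1 X15.04 Y6.04
G1 X5.85 Y6.04
G1 X5.85 Y16.00
G1 X0.00 Y16.00
G1 X0.00 Y0.00
; layer 3
G0 Z7.08
G0 X0.00 Y0.00
G1 X15.04 Y0.00
G1 X15.04 Y6.04
G1 X5.85 Y6.04
G1 X5.85 Y16.00
G1 X0.00 Y16.00
G1 X0.00 Y0.00
; layer 4
G0 Z9.44
G0 X0.00 Y0.00
G1 X15.04 Y0.00
G1 X15.04 Y6.04
G1 X5.85 Y6.04
G1 X5.85 Y16.00
G1 X0.00 Y16.00
G1 X0.00 Y0.00
; layer 5
G0 Z11.80
G0 X0.00 Y0.00
G1 X15.04 Y0.00
G1 X15.04 Y6.04
G1 X5.85 Y6.04
G1 X5.85 Y16.00
G1 X0.00 Y16.00
G1 X0.00 Y0.00
; layer 6
G0 Z14.16
G0 X0.00 Y0.00
G1 X15.04 Y0.00
G1 X15.04 Y6.04
G1 X5.85 Y6.04
G1 X5.85 Y16.00
G1 X0.00 Y16.00
G1 X0.00 Y0.00
; layer 7
G0 Z16.52
G0 X0.00 Y0.00
G1 X15.04 Y0.00
G1 X15.04 Y6.04
G1 X5.85 Y6.04
G1 X5.85 Y16.00
G1 X0.00 Y16.00
G1 X0.00 Y0.00
M2 ; end

The solid is an L-shaped prism: outer 15 × 16 mm, arm thicknesses ≈ 6.04 mm (horizontal) and 5.85 mm (vertical), extruded 16.5 mm in z. Slicing at Δz = 2.36 mm — 7 equal slices spanning the solid's height, so layer i sits at z = i·h/7 — gives 7 non-empty perimeters. Each is a 6-segment closed polygon; G0 lifts to the layer z and rapids to the start vertex, then G1 traces the edges.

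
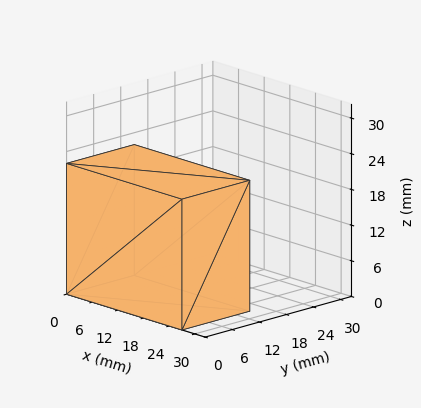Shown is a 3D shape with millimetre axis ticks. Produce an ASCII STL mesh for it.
Reading the render: the shape is a rectangular box, roughly 27 × 15 mm footprint and 22 mm tall (dimensions read to the nearest mm from the axis ticks). For the STL, each face is triangulated and given an outward normal.

solid part
  facet normal 0.0000 0.0000 -1.0000
    outer loop
      vertex 27.000 15.000 0.000
      vertex 27.000 0.000 0.000
      vertex 0.000 0.000 0.000
    endloop
  endfacet
  facet normal 0.0000 0.0000 -1.0000
    outer loop
      vertex 0.000 15.000 0.000
      vertex 27.000 15.000 0.000
      vertex 0.000 0.000 0.000
    endloop
  endfacet
  facet normal 0.0000 0.0000 1.0000
    outer loop
      vertex 0.000 0.000 22.000
      vertex 27.000 0.000 22.000
      vertex 27.000 15.000 22.000
    endloop
  endfacet
  facet normal 0.0000 0.0000 1.0000
    outer loop
      vertex 0.000 0.000 22.000
      vertex 27.000 15.000 22.000
      vertex 0.000 15.000 22.000
    endloop
  endfacet
  facet normal 0.0000 -1.0000 0.0000
    outer loop
      vertex 0.000 0.000 0.000
      vertex 27.000 0.000 0.000
      vertex 27.000 0.000 22.000
    endloop
  endfacet
  facet normal 0.0000 -1.0000 0.0000
    outer loop
      vertex 0.000 0.000 0.000
      vertex 27.000 0.000 22.000
      vertex 0.000 0.000 22.000
    endloop
  endfacet
  facet normal 0.0000 1.0000 0.0000
    outer loop
      vertex 27.000 15.000 22.000
      vertex 27.000 15.000 0.000
      vertex 0.000 15.000 0.000
    endloop
  endfacet
  facet normal 0.0000 1.0000 0.0000
    outer loop
      vertex 0.000 15.000 22.000
      vertex 27.000 15.000 22.000
      vertex 0.000 15.000 0.000
    endloop
  endfacet
  facet normal -1.0000 0.0000 0.0000
    outer loop
      vertex 0.000 15.000 22.000
      vertex 0.000 15.000 0.000
      vertex 0.000 0.000 0.000
    endloop
  endfacet
  facet normal -1.0000 0.0000 0.0000
    outer loop
      vertex 0.000 0.000 22.000
      vertex 0.000 15.000 22.000
      vertex 0.000 0.000 0.000
    endloop
  endfacet
  facet normal 1.0000 0.0000 0.0000
    outer loop
      vertex 27.000 0.000 0.000
      vertex 27.000 15.000 0.000
      vertex 27.000 15.000 22.000
    endloop
  endfacet
  facet normal 1.0000 0.0000 0.0000
    outer loop
      vertex 27.000 0.000 0.000
      vertex 27.000 15.000 22.000
      vertex 27.000 0.000 22.000
    endloop
  endfacet
endsolid part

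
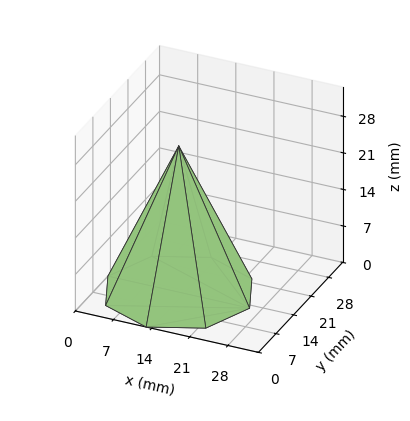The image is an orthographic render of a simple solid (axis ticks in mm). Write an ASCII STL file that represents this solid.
Reading the render: the shape is a regular 8-sided pyramid, base circumscribed radius ≈ 13 mm, apex at z ≈ 28 mm (dimensions read to the nearest mm from the axis ticks). For the STL, each face is triangulated and given an outward normal.

solid part
  facet normal 0.0000 0.0000 -1.0000
    outer loop
      vertex 13.00 26.00 0.00
      vertex 22.19 22.19 0.00
      vertex 26.00 13.00 0.00
    endloop
  endfacet
  facet normal 0.0000 0.0000 -1.0000
    outer loop
      vertex 3.81 22.19 0.00
      vertex 13.00 26.00 0.00
      vertex 26.00 13.00 0.00
    endloop
  endfacet
  facet normal 0.0000 0.0000 -1.0000
    outer loop
      vertex 0.00 13.00 0.00
      vertex 3.81 22.19 0.00
      vertex 26.00 13.00 0.00
    endloop
  endfacet
  facet normal 0.0000 0.0000 -1.0000
    outer loop
      vertex 3.81 3.81 0.00
      vertex 0.00 13.00 0.00
      vertex 26.00 13.00 0.00
    endloop
  endfacet
  facet normal 0.0000 0.0000 -1.0000
    outer loop
      vertex 13.00 0.00 0.00
      vertex 3.81 3.81 0.00
      vertex 26.00 13.00 0.00
    endloop
  endfacet
  facet normal 0.0000 0.0000 -1.0000
    outer loop
      vertex 22.19 3.81 0.00
      vertex 13.00 0.00 0.00
      vertex 26.00 13.00 0.00
    endloop
  endfacet
  facet normal 0.8490 0.3520 0.3942
    outer loop
      vertex 26.00 13.00 0.00
      vertex 22.19 22.19 0.00
      vertex 13.00 13.00 28.00
    endloop
  endfacet
  facet normal 0.3520 0.8490 0.3942
    outer loop
      vertex 22.19 22.19 0.00
      vertex 13.00 26.00 0.00
      vertex 13.00 13.00 28.00
    endloop
  endfacet
  facet normal -0.3520 0.8490 0.3942
    outer loop
      vertex 13.00 26.00 0.00
      vertex 3.81 22.19 0.00
      vertex 13.00 13.00 28.00
    endloop
  endfacet
  facet normal -0.8490 0.3520 0.3942
    outer loop
      vertex 3.81 22.19 0.00
      vertex 0.00 13.00 0.00
      vertex 13.00 13.00 28.00
    endloop
  endfacet
  facet normal -0.8490 -0.3520 0.3942
    outer loop
      vertex 0.00 13.00 0.00
      vertex 3.81 3.81 0.00
      vertex 13.00 13.00 28.00
    endloop
  endfacet
  facet normal -0.3520 -0.8490 0.3942
    outer loop
      vertex 3.81 3.81 0.00
      vertex 13.00 0.00 0.00
      vertex 13.00 13.00 28.00
    endloop
  endfacet
  facet normal 0.3520 -0.8490 0.3942
    outer loop
      vertex 13.00 0.00 0.00
      vertex 22.19 3.81 0.00
      vertex 13.00 13.00 28.00
    endloop
  endfacet
  facet normal 0.8490 -0.3520 0.3942
    outer loop
      vertex 22.19 3.81 0.00
      vertex 26.00 13.00 0.00
      vertex 13.00 13.00 28.00
    endloop
  endfacet
endsolid part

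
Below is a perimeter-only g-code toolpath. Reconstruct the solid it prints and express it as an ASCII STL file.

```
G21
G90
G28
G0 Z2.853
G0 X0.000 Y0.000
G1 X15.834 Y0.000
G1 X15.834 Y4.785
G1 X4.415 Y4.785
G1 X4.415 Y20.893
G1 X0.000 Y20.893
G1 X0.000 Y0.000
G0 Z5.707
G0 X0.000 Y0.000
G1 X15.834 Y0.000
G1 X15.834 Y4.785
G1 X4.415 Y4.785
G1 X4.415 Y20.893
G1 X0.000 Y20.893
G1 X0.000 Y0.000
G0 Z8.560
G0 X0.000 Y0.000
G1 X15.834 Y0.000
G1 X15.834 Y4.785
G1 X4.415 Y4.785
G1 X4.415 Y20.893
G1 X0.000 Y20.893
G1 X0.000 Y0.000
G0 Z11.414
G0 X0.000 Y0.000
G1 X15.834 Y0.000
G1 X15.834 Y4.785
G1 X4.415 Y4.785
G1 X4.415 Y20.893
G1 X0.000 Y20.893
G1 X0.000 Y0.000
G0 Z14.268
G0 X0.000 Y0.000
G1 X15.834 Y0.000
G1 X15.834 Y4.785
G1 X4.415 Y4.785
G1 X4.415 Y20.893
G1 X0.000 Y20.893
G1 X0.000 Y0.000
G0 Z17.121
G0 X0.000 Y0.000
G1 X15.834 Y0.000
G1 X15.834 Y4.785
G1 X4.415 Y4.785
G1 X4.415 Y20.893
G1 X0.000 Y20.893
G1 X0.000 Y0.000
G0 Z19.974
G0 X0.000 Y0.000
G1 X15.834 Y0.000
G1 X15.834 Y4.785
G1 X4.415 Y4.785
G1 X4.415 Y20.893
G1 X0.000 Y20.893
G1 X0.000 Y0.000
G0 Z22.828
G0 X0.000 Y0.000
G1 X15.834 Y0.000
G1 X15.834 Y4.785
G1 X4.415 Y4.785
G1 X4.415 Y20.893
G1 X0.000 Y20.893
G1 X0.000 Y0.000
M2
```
solid part
  facet normal 0.0000 0.0000 -1.0000
    outer loop
      vertex 15.834 4.785 0.000
      vertex 15.834 0.000 0.000
      vertex 0.000 0.000 0.000
    endloop
  endfacet
  facet normal 0.0000 0.0000 -1.0000
    outer loop
      vertex 4.415 4.785 0.000
      vertex 15.834 4.785 0.000
      vertex 0.000 0.000 0.000
    endloop
  endfacet
  facet normal 0.0000 0.0000 -1.0000
    outer loop
      vertex 4.415 20.893 0.000
      vertex 4.415 4.785 0.000
      vertex 0.000 0.000 0.000
    endloop
  endfacet
  facet normal 0.0000 0.0000 -1.0000
    outer loop
      vertex 0.000 20.893 0.000
      vertex 4.415 20.893 0.000
      vertex 0.000 0.000 0.000
    endloop
  endfacet
  facet normal 0.0000 0.0000 1.0000
    outer loop
      vertex 0.000 0.000 22.828
      vertex 15.834 0.000 22.828
      vertex 15.834 4.785 22.828
    endloop
  endfacet
  facet normal 0.0000 0.0000 1.0000
    outer loop
      vertex 0.000 0.000 22.828
      vertex 15.834 4.785 22.828
      vertex 4.415 4.785 22.828
    endloop
  endfacet
  facet normal 0.0000 0.0000 1.0000
    outer loop
      vertex 0.000 0.000 22.828
      vertex 4.415 4.785 22.828
      vertex 4.415 20.893 22.828
    endloop
  endfacet
  facet normal 0.0000 0.0000 1.0000
    outer loop
      vertex 0.000 0.000 22.828
      vertex 4.415 20.893 22.828
      vertex 0.000 20.893 22.828
    endloop
  endfacet
  facet normal 0.0000 -1.0000 0.0000
    outer loop
      vertex 0.000 0.000 0.000
      vertex 15.834 0.000 0.000
      vertex 15.834 0.000 22.828
    endloop
  endfacet
  facet normal 0.0000 -1.0000 0.0000
    outer loop
      vertex 0.000 0.000 0.000
      vertex 15.834 0.000 22.828
      vertex 0.000 0.000 22.828
    endloop
  endfacet
  facet normal 1.0000 0.0000 0.0000
    outer loop
      vertex 15.834 0.000 0.000
      vertex 15.834 4.785 0.000
      vertex 15.834 4.785 22.828
    endloop
  endfacet
  facet normal 1.0000 0.0000 0.0000
    outer loop
      vertex 15.834 0.000 0.000
      vertex 15.834 4.785 22.828
      vertex 15.834 0.000 22.828
    endloop
  endfacet
  facet normal 0.0000 1.0000 0.0000
    outer loop
      vertex 15.834 4.785 0.000
      vertex 4.415 4.785 0.000
      vertex 4.415 4.785 22.828
    endloop
  endfacet
  facet normal 0.0000 1.0000 0.0000
    outer loop
      vertex 15.834 4.785 0.000
      vertex 4.415 4.785 22.828
      vertex 15.834 4.785 22.828
    endloop
  endfacet
  facet normal 1.0000 0.0000 0.0000
    outer loop
      vertex 4.415 4.785 0.000
      vertex 4.415 20.893 0.000
      vertex 4.415 20.893 22.828
    endloop
  endfacet
  facet normal 1.0000 0.0000 0.0000
    outer loop
      vertex 4.415 4.785 0.000
      vertex 4.415 20.893 22.828
      vertex 4.415 4.785 22.828
    endloop
  endfacet
  facet normal 0.0000 1.0000 0.0000
    outer loop
      vertex 4.415 20.893 0.000
      vertex 0.000 20.893 0.000
      vertex 0.000 20.893 22.828
    endloop
  endfacet
  facet normal 0.0000 1.0000 0.0000
    outer loop
      vertex 4.415 20.893 0.000
      vertex 0.000 20.893 22.828
      vertex 4.415 20.893 22.828
    endloop
  endfacet
  facet normal -1.0000 0.0000 0.0000
    outer loop
      vertex 0.000 20.893 0.000
      vertex 0.000 0.000 0.000
      vertex 0.000 0.000 22.828
    endloop
  endfacet
  facet normal -1.0000 0.0000 0.0000
    outer loop
      vertex 0.000 20.893 0.000
      vertex 0.000 0.000 22.828
      vertex 0.000 20.893 22.828
    endloop
  endfacet
endsolid part

The G0 Z moves step by Δz≈2.853 mm. Every layer's G1 loop is the same polygon, so the solid is a straight extrusion of it from z=0 to z≈22.8. Closing with flat bottom and top caps and triangulating gives 20 facets — an L-shaped prism: outer 15.8 × 20.9 mm, arm thicknesses ≈ 4.79 mm (horizontal) and 4.42 mm (vertical), extruded 22.8 mm in z.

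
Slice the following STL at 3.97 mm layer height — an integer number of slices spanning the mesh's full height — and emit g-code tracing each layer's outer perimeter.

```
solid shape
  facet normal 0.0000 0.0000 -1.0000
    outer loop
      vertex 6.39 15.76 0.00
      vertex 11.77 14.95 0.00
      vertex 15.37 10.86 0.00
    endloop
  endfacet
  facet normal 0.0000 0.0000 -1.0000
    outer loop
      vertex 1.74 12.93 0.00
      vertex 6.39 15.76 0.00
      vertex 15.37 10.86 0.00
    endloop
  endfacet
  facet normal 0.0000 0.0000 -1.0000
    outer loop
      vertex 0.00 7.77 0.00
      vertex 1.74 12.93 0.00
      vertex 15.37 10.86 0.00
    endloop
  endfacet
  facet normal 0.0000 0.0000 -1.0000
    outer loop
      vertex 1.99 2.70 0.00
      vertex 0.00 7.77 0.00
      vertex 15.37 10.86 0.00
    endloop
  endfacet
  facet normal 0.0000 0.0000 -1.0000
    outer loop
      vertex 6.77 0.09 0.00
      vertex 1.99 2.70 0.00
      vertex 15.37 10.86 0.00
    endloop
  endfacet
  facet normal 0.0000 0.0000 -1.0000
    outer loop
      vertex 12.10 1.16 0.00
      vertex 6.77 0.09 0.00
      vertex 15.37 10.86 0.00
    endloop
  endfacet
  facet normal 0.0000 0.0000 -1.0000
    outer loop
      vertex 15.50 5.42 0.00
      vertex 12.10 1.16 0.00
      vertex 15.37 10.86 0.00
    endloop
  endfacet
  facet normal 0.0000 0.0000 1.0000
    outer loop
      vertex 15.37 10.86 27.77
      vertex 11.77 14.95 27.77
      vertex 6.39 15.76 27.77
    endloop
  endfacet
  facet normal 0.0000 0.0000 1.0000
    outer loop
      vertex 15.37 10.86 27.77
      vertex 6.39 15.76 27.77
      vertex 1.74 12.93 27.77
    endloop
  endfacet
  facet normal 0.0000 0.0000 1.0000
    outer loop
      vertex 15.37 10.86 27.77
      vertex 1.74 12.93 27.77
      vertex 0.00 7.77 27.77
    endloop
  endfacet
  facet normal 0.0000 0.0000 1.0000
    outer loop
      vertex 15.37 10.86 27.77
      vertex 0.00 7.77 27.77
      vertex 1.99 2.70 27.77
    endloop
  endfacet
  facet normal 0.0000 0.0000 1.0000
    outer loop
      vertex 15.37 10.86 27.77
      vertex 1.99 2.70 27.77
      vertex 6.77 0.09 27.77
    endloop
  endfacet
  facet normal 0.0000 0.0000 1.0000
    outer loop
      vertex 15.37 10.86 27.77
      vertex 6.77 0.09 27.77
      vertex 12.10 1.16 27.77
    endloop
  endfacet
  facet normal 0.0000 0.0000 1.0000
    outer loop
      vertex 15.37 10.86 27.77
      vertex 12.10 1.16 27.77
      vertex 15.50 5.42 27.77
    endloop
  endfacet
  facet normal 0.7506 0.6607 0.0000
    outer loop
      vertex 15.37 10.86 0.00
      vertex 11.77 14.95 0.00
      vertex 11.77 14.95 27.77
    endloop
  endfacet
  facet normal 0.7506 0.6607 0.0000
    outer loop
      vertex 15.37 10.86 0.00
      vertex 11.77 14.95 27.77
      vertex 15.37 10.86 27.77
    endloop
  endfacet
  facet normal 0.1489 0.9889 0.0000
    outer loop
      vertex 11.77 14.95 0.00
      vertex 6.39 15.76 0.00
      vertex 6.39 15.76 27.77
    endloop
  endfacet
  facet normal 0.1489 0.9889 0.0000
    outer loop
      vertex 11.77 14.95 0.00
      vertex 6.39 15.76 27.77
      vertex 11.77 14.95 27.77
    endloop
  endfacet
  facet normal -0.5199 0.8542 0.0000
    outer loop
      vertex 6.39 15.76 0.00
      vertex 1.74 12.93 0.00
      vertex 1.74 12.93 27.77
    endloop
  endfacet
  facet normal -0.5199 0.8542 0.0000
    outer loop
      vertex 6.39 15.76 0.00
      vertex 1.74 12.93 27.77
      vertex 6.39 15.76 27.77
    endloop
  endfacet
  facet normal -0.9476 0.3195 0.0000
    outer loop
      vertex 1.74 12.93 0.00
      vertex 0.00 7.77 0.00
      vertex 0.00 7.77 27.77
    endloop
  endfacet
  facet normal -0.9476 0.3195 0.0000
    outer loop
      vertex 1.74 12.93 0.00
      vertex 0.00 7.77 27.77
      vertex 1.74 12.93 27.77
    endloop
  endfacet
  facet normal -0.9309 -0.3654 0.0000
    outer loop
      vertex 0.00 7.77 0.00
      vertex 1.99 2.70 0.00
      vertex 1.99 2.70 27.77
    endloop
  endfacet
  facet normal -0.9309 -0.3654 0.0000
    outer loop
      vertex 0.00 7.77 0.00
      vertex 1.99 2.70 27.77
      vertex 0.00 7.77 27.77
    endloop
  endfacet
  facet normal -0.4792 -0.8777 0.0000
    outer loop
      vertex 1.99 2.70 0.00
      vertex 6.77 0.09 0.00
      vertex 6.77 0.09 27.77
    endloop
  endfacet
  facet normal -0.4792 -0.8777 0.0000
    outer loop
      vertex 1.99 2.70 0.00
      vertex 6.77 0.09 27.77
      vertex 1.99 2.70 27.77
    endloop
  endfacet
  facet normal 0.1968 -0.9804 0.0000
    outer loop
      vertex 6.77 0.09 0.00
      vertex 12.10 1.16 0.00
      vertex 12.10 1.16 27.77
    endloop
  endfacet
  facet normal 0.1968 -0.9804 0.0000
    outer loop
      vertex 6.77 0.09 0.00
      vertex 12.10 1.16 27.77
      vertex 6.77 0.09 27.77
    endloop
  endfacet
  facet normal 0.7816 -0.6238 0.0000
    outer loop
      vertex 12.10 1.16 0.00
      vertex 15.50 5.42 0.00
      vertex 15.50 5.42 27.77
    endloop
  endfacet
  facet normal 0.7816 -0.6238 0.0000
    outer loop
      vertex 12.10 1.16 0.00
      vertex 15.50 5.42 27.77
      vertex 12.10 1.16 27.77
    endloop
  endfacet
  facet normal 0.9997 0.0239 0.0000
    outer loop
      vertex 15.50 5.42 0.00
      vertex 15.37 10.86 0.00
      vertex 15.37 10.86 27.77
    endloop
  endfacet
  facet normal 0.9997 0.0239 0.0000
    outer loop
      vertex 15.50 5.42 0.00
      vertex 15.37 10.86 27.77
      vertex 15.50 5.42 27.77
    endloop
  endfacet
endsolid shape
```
; perimeter-only toolpath
G21 ; units = mm
G90 ; absolute positioning
G28 ; home
; layer 1
G0 Z3.97
G0 X15.37 Y10.86
G1 X11.77 Y14.95
G1 X6.39 Y15.76
G1 X1.74 Y12.93
G1 X0.00 Y7.77
G1 X1.99 Y2.70
G1 X6.77 Y0.09
G1 X12.10 Y1.16
G1 X15.50 Y5.42
G1 X15.37 Y10.86
; layer 2
G0 Z7.93
G0 X15.37 Y10.86
G1 X11.77 Y14.95
G1 X6.39 Y15.76
G1 X1.74 Y12.93
G1 X0.00 Y7.77
G1 X1.99 Y2.70
G1 X6.77 Y0.09
G1 X12.10 Y1.16
G1 X15.50 Y5.42
G1 X15.37 Y10.86
; layer 3
G0 Z11.90
G0 X15.37 Y10.86
G1 X11.77 Y14.95
G1 X6.39 Y15.76
G1 X1.74 Y12.93
G1 X0.00 Y7.77
G1 X1.99 Y2.70
G1 X6.77 Y0.09
G1 X12.10 Y1.16
G1 X15.50 Y5.42
G1 X15.37 Y10.86
; layer 4
G0 Z15.87
G0 X15.37 Y10.86
G1 X11.77 Y14.95
G1 X6.39 Y15.76
G1 X1.74 Y12.93
G1 X0.00 Y7.77
G1 X1.99 Y2.70
G1 X6.77 Y0.09
G1 X12.10 Y1.16
G1 X15.50 Y5.42
G1 X15.37 Y10.86
; layer 5
G0 Z19.84
G0 X15.37 Y10.86
G1 X11.77 Y14.95
G1 X6.39 Y15.76
G1 X1.74 Y12.93
G1 X0.00 Y7.77
G1 X1.99 Y2.70
G1 X6.77 Y0.09
G1 X12.10 Y1.16
G1 X15.50 Y5.42
G1 X15.37 Y10.86
; layer 6
G0 Z23.80
G0 X15.37 Y10.86
G1 X11.77 Y14.95
G1 X6.39 Y15.76
G1 X1.74 Y12.93
G1 X0.00 Y7.77
G1 X1.99 Y2.70
G1 X6.77 Y0.09
G1 X12.10 Y1.16
G1 X15.50 Y5.42
G1 X15.37 Y10.86
; layer 7
G0 Z27.77
G0 X15.37 Y10.86
G1 X11.77 Y14.95
G1 X6.39 Y15.76
G1 X1.74 Y12.93
G1 X0.00 Y7.77
G1 X1.99 Y2.70
G1 X6.77 Y0.09
G1 X12.10 Y1.16
G1 X15.50 Y5.42
G1 X15.37 Y10.86
M2 ; end

The solid is a regular 9-sided prism (a cylinder approximated with 9 flat sides), circumscribed radius ≈ 7.96 mm, height ≈ 27.8 mm. Slicing at Δz = 3.97 mm — 7 equal slices spanning the solid's height, so layer i sits at z = i·h/7 — gives 7 non-empty perimeters. Each is a 9-segment closed polygon; G0 lifts to the layer z and rapids to the start vertex, then G1 traces the edges.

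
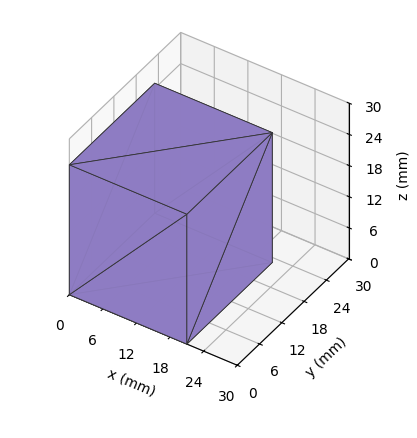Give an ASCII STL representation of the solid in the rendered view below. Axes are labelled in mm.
Reading the render: the shape is a rectangular box, roughly 21 × 23 mm footprint and 25 mm tall (dimensions read to the nearest mm from the axis ticks). For the STL, each face is triangulated and given an outward normal.

solid part
  facet normal 0.0000 0.0000 -1.0000
    outer loop
      vertex 21.00 23.00 0.00
      vertex 21.00 0.00 0.00
      vertex 0.00 0.00 0.00
    endloop
  endfacet
  facet normal 0.0000 0.0000 -1.0000
    outer loop
      vertex 0.00 23.00 0.00
      vertex 21.00 23.00 0.00
      vertex 0.00 0.00 0.00
    endloop
  endfacet
  facet normal 0.0000 0.0000 1.0000
    outer loop
      vertex 0.00 0.00 25.00
      vertex 21.00 0.00 25.00
      vertex 21.00 23.00 25.00
    endloop
  endfacet
  facet normal 0.0000 0.0000 1.0000
    outer loop
      vertex 0.00 0.00 25.00
      vertex 21.00 23.00 25.00
      vertex 0.00 23.00 25.00
    endloop
  endfacet
  facet normal 0.0000 -1.0000 0.0000
    outer loop
      vertex 0.00 0.00 0.00
      vertex 21.00 0.00 0.00
      vertex 21.00 0.00 25.00
    endloop
  endfacet
  facet normal 0.0000 -1.0000 0.0000
    outer loop
      vertex 0.00 0.00 0.00
      vertex 21.00 0.00 25.00
      vertex 0.00 0.00 25.00
    endloop
  endfacet
  facet normal 0.0000 1.0000 0.0000
    outer loop
      vertex 21.00 23.00 25.00
      vertex 21.00 23.00 0.00
      vertex 0.00 23.00 0.00
    endloop
  endfacet
  facet normal 0.0000 1.0000 0.0000
    outer loop
      vertex 0.00 23.00 25.00
      vertex 21.00 23.00 25.00
      vertex 0.00 23.00 0.00
    endloop
  endfacet
  facet normal -1.0000 0.0000 0.0000
    outer loop
      vertex 0.00 23.00 25.00
      vertex 0.00 23.00 0.00
      vertex 0.00 0.00 0.00
    endloop
  endfacet
  facet normal -1.0000 0.0000 0.0000
    outer loop
      vertex 0.00 0.00 25.00
      vertex 0.00 23.00 25.00
      vertex 0.00 0.00 0.00
    endloop
  endfacet
  facet normal 1.0000 0.0000 0.0000
    outer loop
      vertex 21.00 0.00 0.00
      vertex 21.00 23.00 0.00
      vertex 21.00 23.00 25.00
    endloop
  endfacet
  facet normal 1.0000 0.0000 0.0000
    outer loop
      vertex 21.00 0.00 0.00
      vertex 21.00 23.00 25.00
      vertex 21.00 0.00 25.00
    endloop
  endfacet
endsolid part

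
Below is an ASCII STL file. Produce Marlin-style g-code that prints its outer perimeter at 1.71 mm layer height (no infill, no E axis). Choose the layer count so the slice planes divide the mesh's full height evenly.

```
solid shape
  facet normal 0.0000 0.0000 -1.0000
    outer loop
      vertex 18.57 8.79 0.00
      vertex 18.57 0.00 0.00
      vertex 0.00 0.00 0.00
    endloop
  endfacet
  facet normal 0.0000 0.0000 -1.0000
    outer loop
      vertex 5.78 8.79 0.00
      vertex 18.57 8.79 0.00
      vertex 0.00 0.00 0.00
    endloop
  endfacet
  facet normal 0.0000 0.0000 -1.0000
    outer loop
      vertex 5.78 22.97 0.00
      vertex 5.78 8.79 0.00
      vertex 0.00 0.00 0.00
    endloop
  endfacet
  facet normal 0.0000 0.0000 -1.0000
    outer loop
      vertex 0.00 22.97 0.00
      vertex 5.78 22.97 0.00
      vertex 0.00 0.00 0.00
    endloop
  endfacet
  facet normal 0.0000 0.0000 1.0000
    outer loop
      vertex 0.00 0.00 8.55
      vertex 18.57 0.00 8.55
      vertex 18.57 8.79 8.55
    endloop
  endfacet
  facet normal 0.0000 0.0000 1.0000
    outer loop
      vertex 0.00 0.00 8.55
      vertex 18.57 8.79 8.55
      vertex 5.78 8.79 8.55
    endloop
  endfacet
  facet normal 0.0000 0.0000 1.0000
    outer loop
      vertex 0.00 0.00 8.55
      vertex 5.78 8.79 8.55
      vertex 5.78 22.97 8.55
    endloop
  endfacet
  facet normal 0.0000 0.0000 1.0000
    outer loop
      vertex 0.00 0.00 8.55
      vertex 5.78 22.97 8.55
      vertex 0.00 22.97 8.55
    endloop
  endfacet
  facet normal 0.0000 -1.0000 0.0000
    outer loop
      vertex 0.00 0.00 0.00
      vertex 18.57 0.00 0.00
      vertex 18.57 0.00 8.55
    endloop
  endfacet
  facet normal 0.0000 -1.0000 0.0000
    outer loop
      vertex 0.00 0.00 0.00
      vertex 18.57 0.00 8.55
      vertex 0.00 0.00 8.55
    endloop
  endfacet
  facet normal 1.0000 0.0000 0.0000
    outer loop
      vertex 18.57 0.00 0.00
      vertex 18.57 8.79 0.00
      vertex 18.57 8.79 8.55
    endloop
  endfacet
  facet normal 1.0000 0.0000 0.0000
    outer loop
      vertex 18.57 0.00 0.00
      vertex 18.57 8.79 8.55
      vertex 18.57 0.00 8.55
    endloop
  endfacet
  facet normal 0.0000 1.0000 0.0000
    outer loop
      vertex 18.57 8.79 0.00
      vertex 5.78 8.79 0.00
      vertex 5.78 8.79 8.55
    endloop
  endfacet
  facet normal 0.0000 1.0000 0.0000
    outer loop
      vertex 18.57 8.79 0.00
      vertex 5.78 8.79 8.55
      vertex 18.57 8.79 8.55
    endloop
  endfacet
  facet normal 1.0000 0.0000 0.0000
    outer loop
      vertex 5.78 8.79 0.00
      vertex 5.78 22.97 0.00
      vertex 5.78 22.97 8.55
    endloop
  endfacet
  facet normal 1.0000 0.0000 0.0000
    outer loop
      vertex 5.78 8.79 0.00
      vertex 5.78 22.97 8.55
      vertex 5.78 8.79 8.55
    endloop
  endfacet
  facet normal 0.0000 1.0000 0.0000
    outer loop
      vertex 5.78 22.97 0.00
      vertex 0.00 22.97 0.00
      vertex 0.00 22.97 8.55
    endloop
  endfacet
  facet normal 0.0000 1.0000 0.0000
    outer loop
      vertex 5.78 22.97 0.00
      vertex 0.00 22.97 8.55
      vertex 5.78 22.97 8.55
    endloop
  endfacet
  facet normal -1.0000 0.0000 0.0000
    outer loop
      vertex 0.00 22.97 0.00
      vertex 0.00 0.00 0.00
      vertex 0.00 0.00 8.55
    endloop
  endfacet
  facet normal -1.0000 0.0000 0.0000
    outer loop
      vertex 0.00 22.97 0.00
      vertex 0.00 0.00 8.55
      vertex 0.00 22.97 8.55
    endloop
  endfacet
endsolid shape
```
; perimeter-only toolpath
G21 ; units = mm
G90 ; absolute positioning
G28 ; home
; layer 1
G0 Z1.71
G0 X0.00 Y0.00
G1 X18.57 Y0.00
G1 X18.57 Y8.79
G1 X5.78 Y8.79
G1 X5.78 Y22.97
G1 X0.00 Y22.97
G1 X0.00 Y0.00
; layer 2
G0 Z3.42
G0 X0.00 Y0.00
G1 X18.57 Y0.00
G1 X18.57 Y8.79
G1 X5.78 Y8.79
G1 X5.78 Y22.97
G1 X0.00 Y22.97
G1 X0.00 Y0.00
; layer 3
G0 Z5.13
G0 X0.00 Y0.00
G1 X18.57 Y0.00
G1 X18.57 Y8.79
G1 X5.78 Y8.79
G1 X5.78 Y22.97
G1 X0.00 Y22.97
G1 X0.00 Y0.00
; layer 4
G0 Z6.84
G0 X0.00 Y0.00
G1 X18.57 Y0.00
G1 X18.57 Y8.79
G1 X5.78 Y8.79
G1 X5.78 Y22.97
G1 X0.00 Y22.97
G1 X0.00 Y0.00
; layer 5
G0 Z8.55
G0 X0.00 Y0.00
G1 X18.57 Y0.00
G1 X18.57 Y8.79
G1 X5.78 Y8.79
G1 X5.78 Y22.97
G1 X0.00 Y22.97
G1 X0.00 Y0.00
M2 ; end

The solid is an L-shaped prism: outer 18.6 × 23 mm, arm thicknesses ≈ 8.79 mm (horizontal) and 5.78 mm (vertical), extruded 8.55 mm in z. Slicing at Δz = 1.71 mm — 5 equal slices spanning the solid's height, so layer i sits at z = i·h/5 — gives 5 non-empty perimeters. Each is a 6-segment closed polygon; G0 lifts to the layer z and rapids to the start vertex, then G1 traces the edges.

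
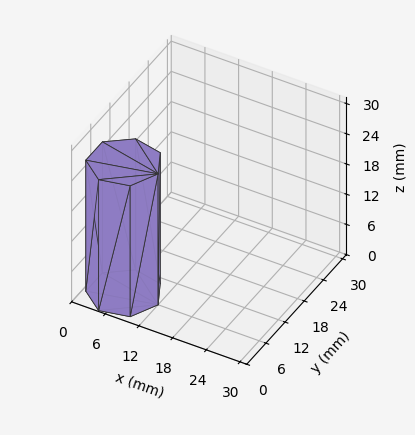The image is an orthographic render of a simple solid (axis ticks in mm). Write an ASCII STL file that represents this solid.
Reading the render: the shape is a regular 7-sided prism (a cylinder approximated with 7 flat sides), circumscribed radius ≈ 6 mm, height ≈ 26 mm (dimensions read to the nearest mm from the axis ticks). For the STL, each face is triangulated and given an outward normal.

solid part
  facet normal 0.0000 0.0000 -1.0000
    outer loop
      vertex 4.7 11.8 0.0
      vertex 9.7 10.7 0.0
      vertex 12.0 6.0 0.0
    endloop
  endfacet
  facet normal 0.0000 0.0000 -1.0000
    outer loop
      vertex 0.6 8.6 0.0
      vertex 4.7 11.8 0.0
      vertex 12.0 6.0 0.0
    endloop
  endfacet
  facet normal 0.0000 0.0000 -1.0000
    outer loop
      vertex 0.6 3.4 0.0
      vertex 0.6 8.6 0.0
      vertex 12.0 6.0 0.0
    endloop
  endfacet
  facet normal 0.0000 0.0000 -1.0000
    outer loop
      vertex 4.7 0.2 0.0
      vertex 0.6 3.4 0.0
      vertex 12.0 6.0 0.0
    endloop
  endfacet
  facet normal 0.0000 0.0000 -1.0000
    outer loop
      vertex 9.7 1.3 0.0
      vertex 4.7 0.2 0.0
      vertex 12.0 6.0 0.0
    endloop
  endfacet
  facet normal 0.0000 0.0000 1.0000
    outer loop
      vertex 12.0 6.0 26.0
      vertex 9.7 10.7 26.0
      vertex 4.7 11.8 26.0
    endloop
  endfacet
  facet normal 0.0000 0.0000 1.0000
    outer loop
      vertex 12.0 6.0 26.0
      vertex 4.7 11.8 26.0
      vertex 0.6 8.6 26.0
    endloop
  endfacet
  facet normal 0.0000 0.0000 1.0000
    outer loop
      vertex 12.0 6.0 26.0
      vertex 0.6 8.6 26.0
      vertex 0.6 3.4 26.0
    endloop
  endfacet
  facet normal 0.0000 0.0000 1.0000
    outer loop
      vertex 12.0 6.0 26.0
      vertex 0.6 3.4 26.0
      vertex 4.7 0.2 26.0
    endloop
  endfacet
  facet normal 0.0000 0.0000 1.0000
    outer loop
      vertex 12.0 6.0 26.0
      vertex 4.7 0.2 26.0
      vertex 9.7 1.3 26.0
    endloop
  endfacet
  facet normal 0.8982 0.4396 0.0000
    outer loop
      vertex 12.0 6.0 0.0
      vertex 9.7 10.7 0.0
      vertex 9.7 10.7 26.0
    endloop
  endfacet
  facet normal 0.8982 0.4396 0.0000
    outer loop
      vertex 12.0 6.0 0.0
      vertex 9.7 10.7 26.0
      vertex 12.0 6.0 26.0
    endloop
  endfacet
  facet normal 0.2149 0.9766 0.0000
    outer loop
      vertex 9.7 10.7 0.0
      vertex 4.7 11.8 0.0
      vertex 4.7 11.8 26.0
    endloop
  endfacet
  facet normal 0.2149 0.9766 0.0000
    outer loop
      vertex 9.7 10.7 0.0
      vertex 4.7 11.8 26.0
      vertex 9.7 10.7 26.0
    endloop
  endfacet
  facet normal -0.6153 0.7883 0.0000
    outer loop
      vertex 4.7 11.8 0.0
      vertex 0.6 8.6 0.0
      vertex 0.6 8.6 26.0
    endloop
  endfacet
  facet normal -0.6153 0.7883 0.0000
    outer loop
      vertex 4.7 11.8 0.0
      vertex 0.6 8.6 26.0
      vertex 4.7 11.8 26.0
    endloop
  endfacet
  facet normal -1.0000 0.0000 0.0000
    outer loop
      vertex 0.6 8.6 0.0
      vertex 0.6 3.4 0.0
      vertex 0.6 3.4 26.0
    endloop
  endfacet
  facet normal -1.0000 0.0000 0.0000
    outer loop
      vertex 0.6 8.6 0.0
      vertex 0.6 3.4 26.0
      vertex 0.6 8.6 26.0
    endloop
  endfacet
  facet normal -0.6153 -0.7883 0.0000
    outer loop
      vertex 0.6 3.4 0.0
      vertex 4.7 0.2 0.0
      vertex 4.7 0.2 26.0
    endloop
  endfacet
  facet normal -0.6153 -0.7883 0.0000
    outer loop
      vertex 0.6 3.4 0.0
      vertex 4.7 0.2 26.0
      vertex 0.6 3.4 26.0
    endloop
  endfacet
  facet normal 0.2149 -0.9766 0.0000
    outer loop
      vertex 4.7 0.2 0.0
      vertex 9.7 1.3 0.0
      vertex 9.7 1.3 26.0
    endloop
  endfacet
  facet normal 0.2149 -0.9766 0.0000
    outer loop
      vertex 4.7 0.2 0.0
      vertex 9.7 1.3 26.0
      vertex 4.7 0.2 26.0
    endloop
  endfacet
  facet normal 0.8982 -0.4396 0.0000
    outer loop
      vertex 9.7 1.3 0.0
      vertex 12.0 6.0 0.0
      vertex 12.0 6.0 26.0
    endloop
  endfacet
  facet normal 0.8982 -0.4396 0.0000
    outer loop
      vertex 9.7 1.3 0.0
      vertex 12.0 6.0 26.0
      vertex 9.7 1.3 26.0
    endloop
  endfacet
endsolid part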